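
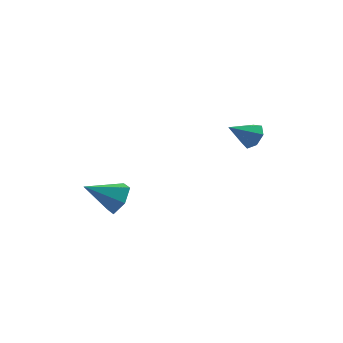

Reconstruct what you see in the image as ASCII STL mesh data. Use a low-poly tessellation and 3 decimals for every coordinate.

solid 
facet normal 0.811 0.273 -0.518
outer loop
vertex -2.48 -2.118 1.351
vertex -3.028 -2.023 0.543
vertex -2.902 -1.259 1.143
endloop
endfacet
facet normal 0.027 0.248 0.968
outer loop
vertex -2.48 -2.118 1.351
vertex -2.902 -1.259 1.143
vertex -4.552 -2.537 1.517
endloop
endfacet
facet normal 0.810 0.273 -0.518
outer loop
vertex -2.902 -1.259 1.143
vertex -3.028 -2.023 0.543
vertex -3.45 -1.164 0.336
endloop
endfacet
facet normal -0.493 0.760 0.424
outer loop
vertex -2.902 -1.259 1.143
vertex -3.45 -1.164 0.336
vertex -4.552 -2.537 1.517
endloop
endfacet
facet normal 0.811 0.274 -0.517
outer loop
vertex -3.45 -1.164 0.336
vertex -3.028 -2.023 0.543
vertex -3.575 -1.928 -0.264
endloop
endfacet
facet normal -0.854 0.400 -0.332
outer loop
vertex -3.45 -1.164 0.336
vertex -3.575 -1.928 -0.264
vertex -4.552 -2.537 1.517
endloop
endfacet
facet normal 0.811 0.273 -0.518
outer loop
vertex -3.575 -1.928 -0.264
vertex -3.028 -2.023 0.543
vertex -3.153 -2.788 -0.056
endloop
endfacet
facet normal -0.695 -0.472 -0.543
outer loop
vertex -3.575 -1.928 -0.264
vertex -3.153 -2.788 -0.056
vertex -4.552 -2.537 1.517
endloop
endfacet
facet normal 0.811 0.273 -0.518
outer loop
vertex -3.153 -2.788 -0.056
vertex -3.028 -2.023 0.543
vertex -2.606 -2.883 0.751
endloop
endfacet
facet normal -0.174 -0.985 0.002
outer loop
vertex -3.153 -2.788 -0.056
vertex -2.606 -2.883 0.751
vertex -4.552 -2.537 1.517
endloop
endfacet
facet normal 0.811 0.273 -0.518
outer loop
vertex -2.606 -2.883 0.751
vertex -3.028 -2.023 0.543
vertex -2.48 -2.118 1.351
endloop
endfacet
facet normal 0.187 -0.625 0.758
outer loop
vertex -2.606 -2.883 0.751
vertex -2.48 -2.118 1.351
vertex -4.552 -2.537 1.517
endloop
endfacet
facet normal 0.721 0.410 -0.559
outer loop
vertex 3.147 2.644 3.346
vertex 2.732 2.483 2.693
vertex 2.711 3.133 3.142
endloop
endfacet
facet normal -0.054 0.343 0.938
outer loop
vertex 3.147 2.644 3.346
vertex 2.711 3.133 3.142
vertex 1.628 1.857 3.547
endloop
endfacet
facet normal 0.722 0.409 -0.558
outer loop
vertex 2.711 3.133 3.142
vertex 2.732 2.483 2.693
vertex 2.292 3.133 2.6
endloop
endfacet
facet normal -0.598 0.654 0.462
outer loop
vertex 2.711 3.133 3.142
vertex 2.292 3.133 2.6
vertex 1.628 1.857 3.547
endloop
endfacet
facet normal 0.721 0.408 -0.559
outer loop
vertex 2.292 3.133 2.6
vertex 2.732 2.483 2.693
vertex 2.203 2.644 2.128
endloop
endfacet
facet normal -0.921 0.344 -0.183
outer loop
vertex 2.292 3.133 2.6
vertex 2.203 2.644 2.128
vertex 1.628 1.857 3.547
endloop
endfacet
facet normal 0.721 0.410 -0.559
outer loop
vertex 2.203 2.644 2.128
vertex 2.732 2.483 2.693
vertex 2.513 2.034 2.081
endloop
endfacet
facet normal -0.780 -0.357 -0.514
outer loop
vertex 2.203 2.644 2.128
vertex 2.513 2.034 2.081
vertex 1.628 1.857 3.547
endloop
endfacet
facet normal 0.721 0.410 -0.559
outer loop
vertex 2.513 2.034 2.081
vertex 2.732 2.483 2.693
vertex 2.988 1.762 2.495
endloop
endfacet
facet normal -0.281 -0.918 -0.280
outer loop
vertex 2.513 2.034 2.081
vertex 2.988 1.762 2.495
vertex 1.628 1.857 3.547
endloop
endfacet
facet normal 0.721 0.410 -0.559
outer loop
vertex 2.988 1.762 2.495
vertex 2.732 2.483 2.693
vertex 3.269 2.034 3.057
endloop
endfacet
facet normal 0.201 -0.917 0.343
outer loop
vertex 2.988 1.762 2.495
vertex 3.269 2.034 3.057
vertex 1.628 1.857 3.547
endloop
endfacet
facet normal 0.721 0.409 -0.559
outer loop
vertex 3.269 2.034 3.057
vertex 2.732 2.483 2.693
vertex 3.147 2.644 3.346
endloop
endfacet
facet normal 0.302 -0.358 0.883
outer loop
vertex 3.269 2.034 3.057
vertex 3.147 2.644 3.346
vertex 1.628 1.857 3.547
endloop
endfacet

endsolid


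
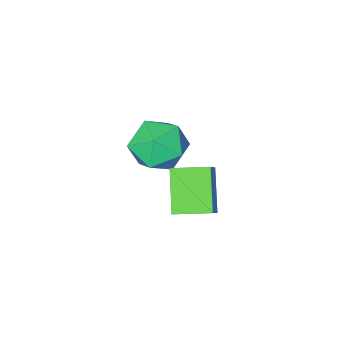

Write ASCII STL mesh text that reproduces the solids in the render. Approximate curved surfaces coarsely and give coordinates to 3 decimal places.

solid 
facet normal -0.529 0.773 -0.350
outer loop
vertex -1.455 -1.004 -1.771
vertex -2.375 -1.316 -1.068
vertex -1.539 -0.559 -0.66
endloop
endfacet
facet normal 0.169 0.919 -0.355
outer loop
vertex -1.455 -1.004 -1.771
vertex -1.539 -0.559 -0.66
vertex -0.477 -0.918 -1.084
endloop
endfacet
facet normal 0.494 0.427 -0.757
outer loop
vertex -1.455 -1.004 -1.771
vertex -0.477 -0.918 -1.084
vertex -0.656 -1.896 -1.753
endloop
endfacet
facet normal -0.004 -0.023 -1.000
outer loop
vertex -1.455 -1.004 -1.771
vertex -0.656 -1.896 -1.753
vertex -1.829 -2.142 -1.743
endloop
endfacet
facet normal -0.636 0.191 -0.748
outer loop
vertex -1.455 -1.004 -1.771
vertex -1.829 -2.142 -1.743
vertex -2.375 -1.316 -1.068
endloop
endfacet
facet normal 0.414 0.855 0.313
outer loop
vertex -0.477 -0.918 -1.084
vertex -1.539 -0.559 -0.66
vertex -0.791 -1.178 0.043
endloop
endfacet
facet normal -0.717 0.618 0.322
outer loop
vertex -1.539 -0.559 -0.66
vertex -2.375 -1.316 -1.068
vertex -1.964 -1.424 0.053
endloop
endfacet
facet normal -0.889 -0.324 -0.323
outer loop
vertex -2.375 -1.316 -1.068
vertex -1.829 -2.142 -1.743
vertex -2.143 -2.402 -0.616
endloop
endfacet
facet normal 0.134 -0.669 -0.731
outer loop
vertex -1.829 -2.142 -1.743
vertex -0.656 -1.896 -1.753
vertex -1.081 -2.761 -1.04
endloop
endfacet
facet normal 0.939 0.060 -0.339
outer loop
vertex -0.656 -1.896 -1.753
vertex -0.477 -0.918 -1.084
vertex -0.245 -2.004 -0.632
endloop
endfacet
facet normal 0.004 0.023 1.000
outer loop
vertex -1.165 -2.316 0.071
vertex -0.791 -1.178 0.043
vertex -1.964 -1.424 0.053
endloop
endfacet
facet normal -0.494 -0.427 0.757
outer loop
vertex -1.165 -2.316 0.071
vertex -1.964 -1.424 0.053
vertex -2.143 -2.402 -0.616
endloop
endfacet
facet normal -0.169 -0.919 0.355
outer loop
vertex -1.165 -2.316 0.071
vertex -2.143 -2.402 -0.616
vertex -1.081 -2.761 -1.04
endloop
endfacet
facet normal 0.529 -0.773 0.350
outer loop
vertex -1.165 -2.316 0.071
vertex -1.081 -2.761 -1.04
vertex -0.245 -2.004 -0.632
endloop
endfacet
facet normal 0.636 -0.191 0.748
outer loop
vertex -1.165 -2.316 0.071
vertex -0.245 -2.004 -0.632
vertex -0.791 -1.178 0.043
endloop
endfacet
facet normal -0.134 0.669 0.731
outer loop
vertex -1.964 -1.424 0.053
vertex -0.791 -1.178 0.043
vertex -1.539 -0.559 -0.66
endloop
endfacet
facet normal -0.939 -0.060 0.339
outer loop
vertex -2.143 -2.402 -0.616
vertex -1.964 -1.424 0.053
vertex -2.375 -1.316 -1.068
endloop
endfacet
facet normal -0.414 -0.855 -0.313
outer loop
vertex -1.081 -2.761 -1.04
vertex -2.143 -2.402 -0.616
vertex -1.829 -2.142 -1.743
endloop
endfacet
facet normal 0.717 -0.618 -0.322
outer loop
vertex -0.245 -2.004 -0.632
vertex -1.081 -2.761 -1.04
vertex -0.656 -1.896 -1.753
endloop
endfacet
facet normal 0.889 0.324 0.323
outer loop
vertex -0.791 -1.178 0.043
vertex -0.245 -2.004 -0.632
vertex -0.477 -0.918 -1.084
endloop
endfacet
facet normal -0.518 -0.492 -0.700
outer loop
vertex -0.62 0.436 -0.118
vertex -1.668 1.264 0.076
vertex 0.015 1.529 -1.357
endloop
endfacet
facet normal 0.777 -0.613 -0.143
outer loop
vertex 0.548 2.036 -0.636
vertex -0.62 0.436 -0.118
vertex 0.015 1.529 -1.357
endloop
endfacet
facet normal -0.518 -0.492 -0.699
outer loop
vertex 0.015 1.529 -1.357
vertex -1.668 1.264 0.076
vertex -1.034 2.357 -1.163
endloop
endfacet
facet normal 0.358 0.618 -0.700
outer loop
vertex -1.034 2.357 -1.163
vertex 0.548 2.036 -0.636
vertex 0.015 1.529 -1.357
endloop
endfacet
facet normal -0.359 -0.618 0.700
outer loop
vertex -0.62 0.436 -0.118
vertex -1.135 1.771 0.797
vertex -1.668 1.264 0.076
endloop
endfacet
facet normal 0.777 -0.613 -0.144
outer loop
vertex -0.086 0.943 0.603
vertex -0.62 0.436 -0.118
vertex 0.548 2.036 -0.636
endloop
endfacet
facet normal -0.358 -0.618 0.700
outer loop
vertex -0.086 0.943 0.603
vertex -1.135 1.771 0.797
vertex -0.62 0.436 -0.118
endloop
endfacet
facet normal -0.777 0.613 0.143
outer loop
vertex -1.668 1.264 0.076
vertex -1.135 1.771 0.797
vertex -1.034 2.357 -1.163
endloop
endfacet
facet normal 0.359 0.618 -0.700
outer loop
vertex -0.5 2.864 -0.442
vertex 0.548 2.036 -0.636
vertex -1.034 2.357 -1.163
endloop
endfacet
facet normal -0.776 0.614 0.143
outer loop
vertex -1.034 2.357 -1.163
vertex -1.135 1.771 0.797
vertex -0.5 2.864 -0.442
endloop
endfacet
facet normal 0.518 0.492 0.699
outer loop
vertex -0.5 2.864 -0.442
vertex -0.086 0.943 0.603
vertex 0.548 2.036 -0.636
endloop
endfacet
facet normal 0.518 0.492 0.700
outer loop
vertex -1.135 1.771 0.797
vertex -0.086 0.943 0.603
vertex -0.5 2.864 -0.442
endloop
endfacet

endsolid


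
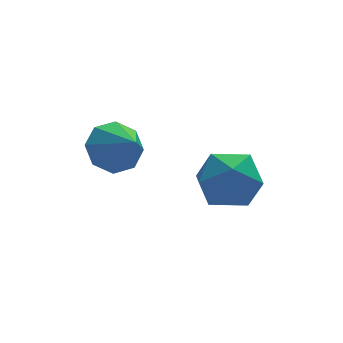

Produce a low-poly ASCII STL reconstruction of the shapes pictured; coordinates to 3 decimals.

solid 
facet normal -0.231 0.777 -0.585
outer loop
vertex -3.242 1.482 -0.837
vertex -3.697 1.858 -0.158
vertex -2.847 1.892 -0.449
endloop
endfacet
facet normal 0.791 -0.581 -0.192
outer loop
vertex -3.242 1.482 -0.837
vertex -2.847 1.892 -0.449
vertex -3.383 0.802 0.638
endloop
endfacet
facet normal -0.232 0.777 -0.586
outer loop
vertex -2.847 1.892 -0.449
vertex -3.697 1.858 -0.158
vertex -2.95 2.282 0.109
endloop
endfacet
facet normal 0.941 -0.171 0.293
outer loop
vertex -2.847 1.892 -0.449
vertex -2.95 2.282 0.109
vertex -3.383 0.802 0.638
endloop
endfacet
facet normal -0.231 0.777 -0.586
outer loop
vertex -2.95 2.282 0.109
vertex -3.697 1.858 -0.158
vertex -3.491 2.424 0.511
endloop
endfacet
facet normal 0.610 0.102 0.785
outer loop
vertex -2.95 2.282 0.109
vertex -3.491 2.424 0.511
vertex -3.383 0.802 0.638
endloop
endfacet
facet normal -0.232 0.777 -0.586
outer loop
vertex -3.491 2.424 0.511
vertex -3.697 1.858 -0.158
vertex -4.153 2.234 0.521
endloop
endfacet
facet normal -0.007 0.078 0.997
outer loop
vertex -3.491 2.424 0.511
vertex -4.153 2.234 0.521
vertex -3.383 0.802 0.638
endloop
endfacet
facet normal -0.230 0.778 -0.585
outer loop
vertex -4.153 2.234 0.521
vertex -3.697 1.858 -0.158
vertex -4.548 1.825 0.133
endloop
endfacet
facet normal -0.550 -0.230 0.803
outer loop
vertex -4.153 2.234 0.521
vertex -4.548 1.825 0.133
vertex -3.383 0.802 0.638
endloop
endfacet
facet normal -0.230 0.777 -0.586
outer loop
vertex -4.548 1.825 0.133
vertex -3.697 1.858 -0.158
vertex -4.445 1.435 -0.425
endloop
endfacet
facet normal -0.700 -0.640 0.318
outer loop
vertex -4.548 1.825 0.133
vertex -4.445 1.435 -0.425
vertex -3.383 0.802 0.638
endloop
endfacet
facet normal -0.231 0.777 -0.585
outer loop
vertex -4.445 1.435 -0.425
vertex -3.697 1.858 -0.158
vertex -3.904 1.293 -0.827
endloop
endfacet
facet normal -0.369 -0.913 -0.175
outer loop
vertex -4.445 1.435 -0.425
vertex -3.904 1.293 -0.827
vertex -3.383 0.802 0.638
endloop
endfacet
facet normal -0.231 0.777 -0.585
outer loop
vertex -3.904 1.293 -0.827
vertex -3.697 1.858 -0.158
vertex -3.242 1.482 -0.837
endloop
endfacet
facet normal 0.248 -0.889 -0.386
outer loop
vertex -3.904 1.293 -0.827
vertex -3.242 1.482 -0.837
vertex -3.383 0.802 0.638
endloop
endfacet
facet normal -0.559 -0.738 0.378
outer loop
vertex -1.897 -0.075 -0.714
vertex -1.216 -0.806 -1.133
vertex -1.05 -0.42 -0.135
endloop
endfacet
facet normal -0.599 -0.154 0.786
outer loop
vertex -1.897 -0.075 -0.714
vertex -1.05 -0.42 -0.135
vertex -1.316 0.629 -0.133
endloop
endfacet
facet normal -0.843 0.382 0.380
outer loop
vertex -1.897 -0.075 -0.714
vertex -1.316 0.629 -0.133
vertex -1.646 0.893 -1.13
endloop
endfacet
facet normal -0.952 0.127 -0.278
outer loop
vertex -1.897 -0.075 -0.714
vertex -1.646 0.893 -1.13
vertex -1.584 0.006 -1.748
endloop
endfacet
facet normal -0.777 -0.564 -0.279
outer loop
vertex -1.897 -0.075 -0.714
vertex -1.584 0.006 -1.748
vertex -1.216 -0.806 -1.133
endloop
endfacet
facet normal 0.060 0.013 0.998
outer loop
vertex -1.316 0.629 -0.133
vertex -1.05 -0.42 -0.135
vertex -0.276 0.334 -0.192
endloop
endfacet
facet normal 0.126 -0.932 0.340
outer loop
vertex -1.05 -0.42 -0.135
vertex -1.216 -0.806 -1.133
vertex -0.214 -0.553 -0.81
endloop
endfacet
facet normal -0.226 -0.651 -0.725
outer loop
vertex -1.216 -0.806 -1.133
vertex -1.584 0.006 -1.748
vertex -0.544 -0.289 -1.807
endloop
endfacet
facet normal -0.509 0.468 -0.723
outer loop
vertex -1.584 0.006 -1.748
vertex -1.646 0.893 -1.13
vertex -0.81 0.76 -1.805
endloop
endfacet
facet normal -0.332 0.879 0.343
outer loop
vertex -1.646 0.893 -1.13
vertex -1.316 0.629 -0.133
vertex -0.644 1.146 -0.807
endloop
endfacet
facet normal 0.952 -0.127 0.278
outer loop
vertex 0.037 0.415 -1.226
vertex -0.276 0.334 -0.192
vertex -0.214 -0.553 -0.81
endloop
endfacet
facet normal 0.843 -0.382 -0.380
outer loop
vertex 0.037 0.415 -1.226
vertex -0.214 -0.553 -0.81
vertex -0.544 -0.289 -1.807
endloop
endfacet
facet normal 0.599 0.154 -0.786
outer loop
vertex 0.037 0.415 -1.226
vertex -0.544 -0.289 -1.807
vertex -0.81 0.76 -1.805
endloop
endfacet
facet normal 0.559 0.738 -0.378
outer loop
vertex 0.037 0.415 -1.226
vertex -0.81 0.76 -1.805
vertex -0.644 1.146 -0.807
endloop
endfacet
facet normal 0.777 0.564 0.279
outer loop
vertex 0.037 0.415 -1.226
vertex -0.644 1.146 -0.807
vertex -0.276 0.334 -0.192
endloop
endfacet
facet normal 0.509 -0.468 0.723
outer loop
vertex -0.214 -0.553 -0.81
vertex -0.276 0.334 -0.192
vertex -1.05 -0.42 -0.135
endloop
endfacet
facet normal 0.332 -0.879 -0.343
outer loop
vertex -0.544 -0.289 -1.807
vertex -0.214 -0.553 -0.81
vertex -1.216 -0.806 -1.133
endloop
endfacet
facet normal -0.060 -0.013 -0.998
outer loop
vertex -0.81 0.76 -1.805
vertex -0.544 -0.289 -1.807
vertex -1.584 0.006 -1.748
endloop
endfacet
facet normal -0.126 0.932 -0.340
outer loop
vertex -0.644 1.146 -0.807
vertex -0.81 0.76 -1.805
vertex -1.646 0.893 -1.13
endloop
endfacet
facet normal 0.226 0.651 0.725
outer loop
vertex -0.276 0.334 -0.192
vertex -0.644 1.146 -0.807
vertex -1.316 0.629 -0.133
endloop
endfacet

endsolid


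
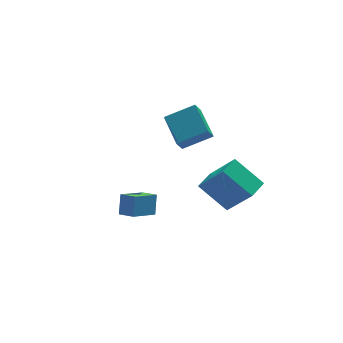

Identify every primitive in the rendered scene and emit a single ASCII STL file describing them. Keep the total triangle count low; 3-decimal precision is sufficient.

solid 
facet normal -0.564 0.765 -0.311
outer loop
vertex -4.311 -2.844 2.685
vertex -3.152 -2.248 2.05
vertex -4.533 -3.374 1.783
endloop
endfacet
facet normal -0.799 -0.411 0.438
outer loop
vertex -4.048 -4.032 2.05
vertex -4.311 -2.844 2.685
vertex -4.533 -3.374 1.783
endloop
endfacet
facet normal -0.564 0.765 -0.311
outer loop
vertex -4.533 -3.374 1.783
vertex -3.152 -2.248 2.05
vertex -3.374 -2.778 1.147
endloop
endfacet
facet normal -0.208 -0.496 -0.843
outer loop
vertex -3.374 -2.778 1.147
vertex -4.048 -4.032 2.05
vertex -4.533 -3.374 1.783
endloop
endfacet
facet normal 0.208 0.495 0.844
outer loop
vertex -4.311 -2.844 2.685
vertex -2.667 -2.906 2.317
vertex -3.152 -2.248 2.05
endloop
endfacet
facet normal -0.800 -0.411 0.438
outer loop
vertex -3.826 -3.502 2.953
vertex -4.311 -2.844 2.685
vertex -4.048 -4.032 2.05
endloop
endfacet
facet normal 0.207 0.496 0.843
outer loop
vertex -3.826 -3.502 2.953
vertex -2.667 -2.906 2.317
vertex -4.311 -2.844 2.685
endloop
endfacet
facet normal 0.799 0.411 -0.438
outer loop
vertex -3.152 -2.248 2.05
vertex -2.667 -2.906 2.317
vertex -3.374 -2.778 1.147
endloop
endfacet
facet normal -0.207 -0.496 -0.843
outer loop
vertex -2.889 -3.436 1.415
vertex -4.048 -4.032 2.05
vertex -3.374 -2.778 1.147
endloop
endfacet
facet normal 0.800 0.411 -0.438
outer loop
vertex -3.374 -2.778 1.147
vertex -2.667 -2.906 2.317
vertex -2.889 -3.436 1.415
endloop
endfacet
facet normal 0.564 -0.765 0.311
outer loop
vertex -2.889 -3.436 1.415
vertex -3.826 -3.502 2.953
vertex -4.048 -4.032 2.05
endloop
endfacet
facet normal 0.564 -0.765 0.311
outer loop
vertex -2.667 -2.906 2.317
vertex -3.826 -3.502 2.953
vertex -2.889 -3.436 1.415
endloop
endfacet
facet normal -0.573 0.541 0.615
outer loop
vertex -0.032 -4.326 4.499
vertex 0.752 -3.572 4.566
vertex -0.86 -3.317 2.841
endloop
endfacet
facet normal -0.720 -0.691 -0.061
outer loop
vertex 0.188 -4.308 1.714
vertex -0.032 -4.326 4.499
vertex -0.86 -3.317 2.841
endloop
endfacet
facet normal -0.573 0.541 0.615
outer loop
vertex -0.86 -3.317 2.841
vertex 0.752 -3.572 4.566
vertex -0.076 -2.563 2.908
endloop
endfacet
facet normal -0.393 0.478 -0.786
outer loop
vertex -0.076 -2.563 2.908
vertex 0.188 -4.308 1.714
vertex -0.86 -3.317 2.841
endloop
endfacet
facet normal 0.393 -0.478 0.786
outer loop
vertex -0.032 -4.326 4.499
vertex 1.8 -4.563 3.439
vertex 0.752 -3.572 4.566
endloop
endfacet
facet normal -0.720 -0.691 -0.061
outer loop
vertex 1.016 -5.317 3.372
vertex -0.032 -4.326 4.499
vertex 0.188 -4.308 1.714
endloop
endfacet
facet normal 0.393 -0.478 0.786
outer loop
vertex 1.016 -5.317 3.372
vertex 1.8 -4.563 3.439
vertex -0.032 -4.326 4.499
endloop
endfacet
facet normal 0.720 0.691 0.061
outer loop
vertex 0.752 -3.572 4.566
vertex 1.8 -4.563 3.439
vertex -0.076 -2.563 2.908
endloop
endfacet
facet normal -0.393 0.478 -0.786
outer loop
vertex 0.972 -3.554 1.781
vertex 0.188 -4.308 1.714
vertex -0.076 -2.563 2.908
endloop
endfacet
facet normal 0.720 0.691 0.061
outer loop
vertex -0.076 -2.563 2.908
vertex 1.8 -4.563 3.439
vertex 0.972 -3.554 1.781
endloop
endfacet
facet normal 0.573 -0.541 -0.615
outer loop
vertex 0.972 -3.554 1.781
vertex 1.016 -5.317 3.372
vertex 0.188 -4.308 1.714
endloop
endfacet
facet normal 0.573 -0.541 -0.615
outer loop
vertex 1.8 -4.563 3.439
vertex 1.016 -5.317 3.372
vertex 0.972 -3.554 1.781
endloop
endfacet
facet normal -0.894 0.105 -0.435
outer loop
vertex -0.82 0.317 2.944
vertex -0.953 1.99 3.622
vertex -0.454 0.622 2.265
endloop
endfacet
facet normal 0.074 -0.924 -0.375
outer loop
vertex 1.013 0.45 2.978
vertex -0.82 0.317 2.944
vertex -0.454 0.622 2.265
endloop
endfacet
facet normal -0.895 0.105 -0.435
outer loop
vertex -0.454 0.622 2.265
vertex -0.953 1.99 3.622
vertex -0.587 2.295 2.942
endloop
endfacet
facet normal 0.441 0.367 -0.819
outer loop
vertex -0.587 2.295 2.942
vertex 1.013 0.45 2.978
vertex -0.454 0.622 2.265
endloop
endfacet
facet normal -0.441 -0.367 0.819
outer loop
vertex -0.82 0.317 2.944
vertex 0.514 1.818 4.335
vertex -0.953 1.99 3.622
endloop
endfacet
facet normal 0.074 -0.924 -0.375
outer loop
vertex 0.647 0.145 3.658
vertex -0.82 0.317 2.944
vertex 1.013 0.45 2.978
endloop
endfacet
facet normal -0.442 -0.367 0.819
outer loop
vertex 0.647 0.145 3.658
vertex 0.514 1.818 4.335
vertex -0.82 0.317 2.944
endloop
endfacet
facet normal -0.074 0.924 0.375
outer loop
vertex -0.953 1.99 3.622
vertex 0.514 1.818 4.335
vertex -0.587 2.295 2.942
endloop
endfacet
facet normal 0.442 0.367 -0.819
outer loop
vertex 0.88 2.123 3.656
vertex 1.013 0.45 2.978
vertex -0.587 2.295 2.942
endloop
endfacet
facet normal -0.074 0.924 0.375
outer loop
vertex -0.587 2.295 2.942
vertex 0.514 1.818 4.335
vertex 0.88 2.123 3.656
endloop
endfacet
facet normal 0.895 -0.105 0.434
outer loop
vertex 0.88 2.123 3.656
vertex 0.647 0.145 3.658
vertex 1.013 0.45 2.978
endloop
endfacet
facet normal 0.894 -0.105 0.435
outer loop
vertex 0.514 1.818 4.335
vertex 0.647 0.145 3.658
vertex 0.88 2.123 3.656
endloop
endfacet

endsolid


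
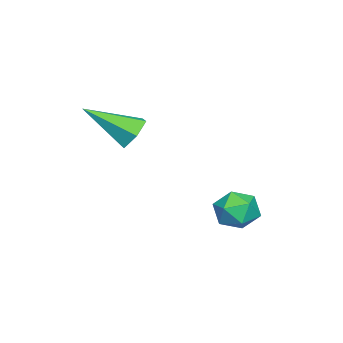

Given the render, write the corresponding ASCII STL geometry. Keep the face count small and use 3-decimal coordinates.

solid 
facet normal -0.176 0.892 0.416
outer loop
vertex -2.994 3.65 -3.103
vertex -3.411 3.26 -2.443
vertex -2.552 3.406 -2.392
endloop
endfacet
facet normal 0.432 0.901 0.040
outer loop
vertex -2.994 3.65 -3.103
vertex -2.552 3.406 -2.392
vertex -2.209 3.277 -3.184
endloop
endfacet
facet normal 0.278 0.723 -0.633
outer loop
vertex -2.994 3.65 -3.103
vertex -2.209 3.277 -3.184
vertex -2.857 3.053 -3.725
endloop
endfacet
facet normal -0.426 0.604 -0.674
outer loop
vertex -2.994 3.65 -3.103
vertex -2.857 3.053 -3.725
vertex -3.599 3.042 -3.266
endloop
endfacet
facet normal -0.705 0.709 -0.027
outer loop
vertex -2.994 3.65 -3.103
vertex -3.599 3.042 -3.266
vertex -3.411 3.26 -2.443
endloop
endfacet
facet normal 0.863 0.399 0.309
outer loop
vertex -2.209 3.277 -3.184
vertex -2.552 3.406 -2.392
vertex -2.141 2.658 -2.574
endloop
endfacet
facet normal -0.120 0.386 0.915
outer loop
vertex -2.552 3.406 -2.392
vertex -3.411 3.26 -2.443
vertex -2.883 2.647 -2.115
endloop
endfacet
facet normal -0.976 0.089 0.199
outer loop
vertex -3.411 3.26 -2.443
vertex -3.599 3.042 -3.266
vertex -3.531 2.423 -2.656
endloop
endfacet
facet normal -0.523 -0.081 -0.848
outer loop
vertex -3.599 3.042 -3.266
vertex -2.857 3.053 -3.725
vertex -3.188 2.294 -3.448
endloop
endfacet
facet normal 0.614 0.111 -0.781
outer loop
vertex -2.857 3.053 -3.725
vertex -2.209 3.277 -3.184
vertex -2.329 2.44 -3.397
endloop
endfacet
facet normal 0.426 -0.604 0.674
outer loop
vertex -2.746 2.05 -2.737
vertex -2.141 2.658 -2.574
vertex -2.883 2.647 -2.115
endloop
endfacet
facet normal -0.278 -0.723 0.633
outer loop
vertex -2.746 2.05 -2.737
vertex -2.883 2.647 -2.115
vertex -3.531 2.423 -2.656
endloop
endfacet
facet normal -0.432 -0.901 -0.040
outer loop
vertex -2.746 2.05 -2.737
vertex -3.531 2.423 -2.656
vertex -3.188 2.294 -3.448
endloop
endfacet
facet normal 0.176 -0.892 -0.416
outer loop
vertex -2.746 2.05 -2.737
vertex -3.188 2.294 -3.448
vertex -2.329 2.44 -3.397
endloop
endfacet
facet normal 0.705 -0.709 0.027
outer loop
vertex -2.746 2.05 -2.737
vertex -2.329 2.44 -3.397
vertex -2.141 2.658 -2.574
endloop
endfacet
facet normal 0.523 0.081 0.848
outer loop
vertex -2.883 2.647 -2.115
vertex -2.141 2.658 -2.574
vertex -2.552 3.406 -2.392
endloop
endfacet
facet normal -0.614 -0.111 0.781
outer loop
vertex -3.531 2.423 -2.656
vertex -2.883 2.647 -2.115
vertex -3.411 3.26 -2.443
endloop
endfacet
facet normal -0.863 -0.399 -0.309
outer loop
vertex -3.188 2.294 -3.448
vertex -3.531 2.423 -2.656
vertex -3.599 3.042 -3.266
endloop
endfacet
facet normal 0.120 -0.386 -0.915
outer loop
vertex -2.329 2.44 -3.397
vertex -3.188 2.294 -3.448
vertex -2.857 3.053 -3.725
endloop
endfacet
facet normal 0.976 -0.089 -0.199
outer loop
vertex -2.141 2.658 -2.574
vertex -2.329 2.44 -3.397
vertex -2.209 3.277 -3.184
endloop
endfacet
facet normal -0.322 0.761 -0.563
outer loop
vertex -0.869 0.172 0.797
vertex -1.497 -0.22 0.626
vertex -1.486 0.235 1.235
endloop
endfacet
facet normal 0.563 0.368 0.740
outer loop
vertex -0.869 0.172 0.797
vertex -1.486 0.235 1.235
vertex -0.863 -1.72 1.734
endloop
endfacet
facet normal -0.322 0.761 -0.563
outer loop
vertex -1.486 0.235 1.235
vertex -1.497 -0.22 0.626
vertex -2.115 -0.157 1.065
endloop
endfacet
facet normal -0.334 0.132 0.933
outer loop
vertex -1.486 0.235 1.235
vertex -2.115 -0.157 1.065
vertex -0.863 -1.72 1.734
endloop
endfacet
facet normal -0.322 0.762 -0.562
outer loop
vertex -2.115 -0.157 1.065
vertex -1.497 -0.22 0.626
vertex -2.126 -0.611 0.456
endloop
endfacet
facet normal -0.796 -0.479 0.371
outer loop
vertex -2.115 -0.157 1.065
vertex -2.126 -0.611 0.456
vertex -0.863 -1.72 1.734
endloop
endfacet
facet normal -0.322 0.762 -0.562
outer loop
vertex -2.126 -0.611 0.456
vertex -1.497 -0.22 0.626
vertex -1.509 -0.674 0.017
endloop
endfacet
facet normal -0.359 -0.851 -0.383
outer loop
vertex -2.126 -0.611 0.456
vertex -1.509 -0.674 0.017
vertex -0.863 -1.72 1.734
endloop
endfacet
facet normal -0.323 0.762 -0.562
outer loop
vertex -1.509 -0.674 0.017
vertex -1.497 -0.22 0.626
vertex -0.88 -0.282 0.187
endloop
endfacet
facet normal 0.539 -0.614 -0.577
outer loop
vertex -1.509 -0.674 0.017
vertex -0.88 -0.282 0.187
vertex -0.863 -1.72 1.734
endloop
endfacet
facet normal -0.323 0.762 -0.561
outer loop
vertex -0.88 -0.282 0.187
vertex -1.497 -0.22 0.626
vertex -0.869 0.172 0.797
endloop
endfacet
facet normal 1.000 -0.004 -0.015
outer loop
vertex -0.88 -0.282 0.187
vertex -0.869 0.172 0.797
vertex -0.863 -1.72 1.734
endloop
endfacet

endsolid


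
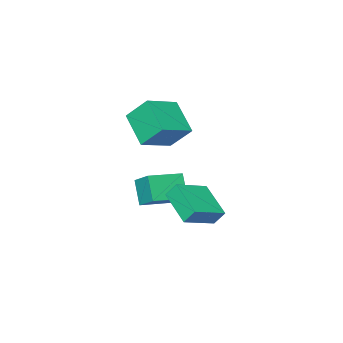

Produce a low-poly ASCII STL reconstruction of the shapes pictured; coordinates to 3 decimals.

solid 
facet normal -0.982 0.156 -0.110
outer loop
vertex 1.686 -0.728 -0.518
vertex 1.941 0.011 -1.752
vertex 1.581 -1.899 -1.241
endloop
endfacet
facet normal -0.175 -0.506 0.845
outer loop
vertex 3.299 -2.171 -1.048
vertex 1.686 -0.728 -0.518
vertex 1.581 -1.899 -1.241
endloop
endfacet
facet normal -0.982 0.156 -0.110
outer loop
vertex 1.581 -1.899 -1.241
vertex 1.941 0.011 -1.752
vertex 1.836 -1.16 -2.474
endloop
endfacet
facet normal -0.075 -0.848 -0.524
outer loop
vertex 1.836 -1.16 -2.474
vertex 3.299 -2.171 -1.048
vertex 1.581 -1.899 -1.241
endloop
endfacet
facet normal 0.076 0.849 0.524
outer loop
vertex 1.686 -0.728 -0.518
vertex 3.659 -0.261 -1.559
vertex 1.941 0.011 -1.752
endloop
endfacet
facet normal -0.174 -0.505 0.845
outer loop
vertex 3.404 -1.0 -0.326
vertex 1.686 -0.728 -0.518
vertex 3.299 -2.171 -1.048
endloop
endfacet
facet normal 0.076 0.848 0.524
outer loop
vertex 3.404 -1.0 -0.326
vertex 3.659 -0.261 -1.559
vertex 1.686 -0.728 -0.518
endloop
endfacet
facet normal 0.175 0.505 -0.845
outer loop
vertex 1.941 0.011 -1.752
vertex 3.659 -0.261 -1.559
vertex 1.836 -1.16 -2.474
endloop
endfacet
facet normal -0.076 -0.848 -0.524
outer loop
vertex 3.554 -1.432 -2.282
vertex 3.299 -2.171 -1.048
vertex 1.836 -1.16 -2.474
endloop
endfacet
facet normal 0.175 0.506 -0.845
outer loop
vertex 1.836 -1.16 -2.474
vertex 3.659 -0.261 -1.559
vertex 3.554 -1.432 -2.282
endloop
endfacet
facet normal 0.982 -0.156 0.110
outer loop
vertex 3.554 -1.432 -2.282
vertex 3.404 -1.0 -0.326
vertex 3.299 -2.171 -1.048
endloop
endfacet
facet normal 0.982 -0.156 0.110
outer loop
vertex 3.659 -0.261 -1.559
vertex 3.404 -1.0 -0.326
vertex 3.554 -1.432 -2.282
endloop
endfacet
facet normal -0.946 -0.036 -0.323
outer loop
vertex 3.102 2.154 -0.513
vertex 2.847 2.585 0.186
vertex 3.357 3.812 -1.445
endloop
endfacet
facet normal 0.297 -0.502 -0.812
outer loop
vertex 4.993 3.875 -0.886
vertex 3.102 2.154 -0.513
vertex 3.357 3.812 -1.445
endloop
endfacet
facet normal -0.946 -0.036 -0.323
outer loop
vertex 3.357 3.812 -1.445
vertex 2.847 2.585 0.186
vertex 3.102 4.244 -0.746
endloop
endfacet
facet normal 0.133 0.864 -0.486
outer loop
vertex 3.102 4.244 -0.746
vertex 4.993 3.875 -0.886
vertex 3.357 3.812 -1.445
endloop
endfacet
facet normal -0.132 -0.865 0.485
outer loop
vertex 3.102 2.154 -0.513
vertex 4.483 2.648 0.745
vertex 2.847 2.585 0.186
endloop
endfacet
facet normal 0.297 -0.502 -0.812
outer loop
vertex 4.738 2.216 0.046
vertex 3.102 2.154 -0.513
vertex 4.993 3.875 -0.886
endloop
endfacet
facet normal -0.133 -0.864 0.485
outer loop
vertex 4.738 2.216 0.046
vertex 4.483 2.648 0.745
vertex 3.102 2.154 -0.513
endloop
endfacet
facet normal -0.297 0.502 0.812
outer loop
vertex 2.847 2.585 0.186
vertex 4.483 2.648 0.745
vertex 3.102 4.244 -0.746
endloop
endfacet
facet normal 0.133 0.865 -0.485
outer loop
vertex 4.738 4.306 -0.187
vertex 4.993 3.875 -0.886
vertex 3.102 4.244 -0.746
endloop
endfacet
facet normal -0.297 0.502 0.812
outer loop
vertex 3.102 4.244 -0.746
vertex 4.483 2.648 0.745
vertex 4.738 4.306 -0.187
endloop
endfacet
facet normal 0.946 0.036 0.323
outer loop
vertex 4.738 4.306 -0.187
vertex 4.738 2.216 0.046
vertex 4.993 3.875 -0.886
endloop
endfacet
facet normal 0.946 0.036 0.323
outer loop
vertex 4.483 2.648 0.745
vertex 4.738 2.216 0.046
vertex 4.738 4.306 -0.187
endloop
endfacet
facet normal -0.952 -0.091 -0.292
outer loop
vertex 1.559 -2.997 2.236
vertex 1.11 -1.975 3.382
vertex 1.797 -1.492 0.987
endloop
endfacet
facet normal 0.281 -0.639 -0.716
outer loop
vertex 3.53 -1.325 1.518
vertex 1.559 -2.997 2.236
vertex 1.797 -1.492 0.987
endloop
endfacet
facet normal -0.952 -0.091 -0.292
outer loop
vertex 1.797 -1.492 0.987
vertex 1.11 -1.975 3.382
vertex 1.348 -0.47 2.133
endloop
endfacet
facet normal 0.121 0.764 -0.634
outer loop
vertex 1.348 -0.47 2.133
vertex 3.53 -1.325 1.518
vertex 1.797 -1.492 0.987
endloop
endfacet
facet normal -0.121 -0.764 0.634
outer loop
vertex 1.559 -2.997 2.236
vertex 2.843 -1.808 3.913
vertex 1.11 -1.975 3.382
endloop
endfacet
facet normal 0.281 -0.639 -0.716
outer loop
vertex 3.292 -2.83 2.767
vertex 1.559 -2.997 2.236
vertex 3.53 -1.325 1.518
endloop
endfacet
facet normal -0.121 -0.764 0.634
outer loop
vertex 3.292 -2.83 2.767
vertex 2.843 -1.808 3.913
vertex 1.559 -2.997 2.236
endloop
endfacet
facet normal -0.281 0.639 0.716
outer loop
vertex 1.11 -1.975 3.382
vertex 2.843 -1.808 3.913
vertex 1.348 -0.47 2.133
endloop
endfacet
facet normal 0.121 0.764 -0.634
outer loop
vertex 3.081 -0.303 2.664
vertex 3.53 -1.325 1.518
vertex 1.348 -0.47 2.133
endloop
endfacet
facet normal -0.281 0.639 0.716
outer loop
vertex 1.348 -0.47 2.133
vertex 2.843 -1.808 3.913
vertex 3.081 -0.303 2.664
endloop
endfacet
facet normal 0.952 0.091 0.292
outer loop
vertex 3.081 -0.303 2.664
vertex 3.292 -2.83 2.767
vertex 3.53 -1.325 1.518
endloop
endfacet
facet normal 0.952 0.091 0.292
outer loop
vertex 2.843 -1.808 3.913
vertex 3.292 -2.83 2.767
vertex 3.081 -0.303 2.664
endloop
endfacet

endsolid


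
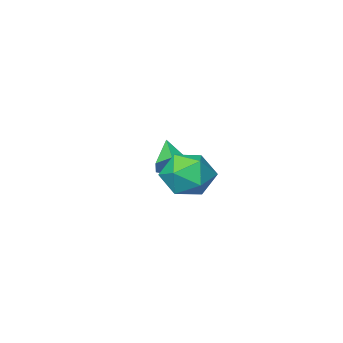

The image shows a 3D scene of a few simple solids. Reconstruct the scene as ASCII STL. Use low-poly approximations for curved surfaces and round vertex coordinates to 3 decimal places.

solid 
facet normal 0.318 0.782 -0.536
outer loop
vertex 1.484 -0.116 0.759
vertex 0.834 -0.018 0.517
vertex 1.041 0.301 1.105
endloop
endfacet
facet normal 0.541 -0.117 0.833
outer loop
vertex 1.484 -0.116 0.759
vertex 1.041 0.301 1.105
vertex 0.346 -1.222 1.343
endloop
endfacet
facet normal 0.317 0.782 -0.536
outer loop
vertex 1.041 0.301 1.105
vertex 0.834 -0.018 0.517
vertex 0.392 0.399 0.864
endloop
endfacet
facet normal -0.297 0.278 0.913
outer loop
vertex 1.041 0.301 1.105
vertex 0.392 0.399 0.864
vertex 0.346 -1.222 1.343
endloop
endfacet
facet normal 0.318 0.783 -0.535
outer loop
vertex 0.392 0.399 0.864
vertex 0.834 -0.018 0.517
vertex 0.185 0.081 0.276
endloop
endfacet
facet normal -0.955 0.109 0.277
outer loop
vertex 0.392 0.399 0.864
vertex 0.185 0.081 0.276
vertex 0.346 -1.222 1.343
endloop
endfacet
facet normal 0.318 0.783 -0.535
outer loop
vertex 0.185 0.081 0.276
vertex 0.834 -0.018 0.517
vertex 0.627 -0.336 -0.071
endloop
endfacet
facet normal -0.774 -0.455 -0.439
outer loop
vertex 0.185 0.081 0.276
vertex 0.627 -0.336 -0.071
vertex 0.346 -1.222 1.343
endloop
endfacet
facet normal 0.318 0.782 -0.535
outer loop
vertex 0.627 -0.336 -0.071
vertex 0.834 -0.018 0.517
vertex 1.277 -0.435 0.171
endloop
endfacet
facet normal 0.064 -0.851 -0.521
outer loop
vertex 0.627 -0.336 -0.071
vertex 1.277 -0.435 0.171
vertex 0.346 -1.222 1.343
endloop
endfacet
facet normal 0.318 0.782 -0.536
outer loop
vertex 1.277 -0.435 0.171
vertex 0.834 -0.018 0.517
vertex 1.484 -0.116 0.759
endloop
endfacet
facet normal 0.722 -0.682 0.116
outer loop
vertex 1.277 -0.435 0.171
vertex 1.484 -0.116 0.759
vertex 0.346 -1.222 1.343
endloop
endfacet
facet normal -0.830 0.224 -0.511
outer loop
vertex 2.17 4.014 0.879
vertex 1.658 3.237 1.369
vertex 1.665 4.204 1.782
endloop
endfacet
facet normal -0.429 0.806 -0.409
outer loop
vertex 2.17 4.014 0.879
vertex 1.665 4.204 1.782
vertex 2.615 4.623 1.612
endloop
endfacet
facet normal 0.214 0.684 -0.698
outer loop
vertex 2.17 4.014 0.879
vertex 2.615 4.623 1.612
vertex 3.194 3.914 1.095
endloop
endfacet
facet normal 0.209 0.027 -0.978
outer loop
vertex 2.17 4.014 0.879
vertex 3.194 3.914 1.095
vertex 2.603 3.058 0.945
endloop
endfacet
facet normal -0.436 -0.257 -0.863
outer loop
vertex 2.17 4.014 0.879
vertex 2.603 3.058 0.945
vertex 1.658 3.237 1.369
endloop
endfacet
facet normal -0.341 0.893 0.294
outer loop
vertex 2.615 4.623 1.612
vertex 1.665 4.204 1.782
vertex 2.377 4.222 2.555
endloop
endfacet
facet normal -0.991 -0.048 0.128
outer loop
vertex 1.665 4.204 1.782
vertex 1.658 3.237 1.369
vertex 1.786 3.366 2.405
endloop
endfacet
facet normal -0.354 -0.825 -0.440
outer loop
vertex 1.658 3.237 1.369
vertex 2.603 3.058 0.945
vertex 2.365 2.657 1.888
endloop
endfacet
facet normal 0.689 -0.366 -0.626
outer loop
vertex 2.603 3.058 0.945
vertex 3.194 3.914 1.095
vertex 3.315 3.076 1.718
endloop
endfacet
facet normal 0.697 0.696 -0.173
outer loop
vertex 3.194 3.914 1.095
vertex 2.615 4.623 1.612
vertex 3.322 4.043 2.131
endloop
endfacet
facet normal -0.209 -0.027 0.978
outer loop
vertex 2.81 3.266 2.621
vertex 2.377 4.222 2.555
vertex 1.786 3.366 2.405
endloop
endfacet
facet normal -0.214 -0.684 0.698
outer loop
vertex 2.81 3.266 2.621
vertex 1.786 3.366 2.405
vertex 2.365 2.657 1.888
endloop
endfacet
facet normal 0.429 -0.806 0.409
outer loop
vertex 2.81 3.266 2.621
vertex 2.365 2.657 1.888
vertex 3.315 3.076 1.718
endloop
endfacet
facet normal 0.830 -0.224 0.511
outer loop
vertex 2.81 3.266 2.621
vertex 3.315 3.076 1.718
vertex 3.322 4.043 2.131
endloop
endfacet
facet normal 0.436 0.257 0.863
outer loop
vertex 2.81 3.266 2.621
vertex 3.322 4.043 2.131
vertex 2.377 4.222 2.555
endloop
endfacet
facet normal -0.689 0.366 0.626
outer loop
vertex 1.786 3.366 2.405
vertex 2.377 4.222 2.555
vertex 1.665 4.204 1.782
endloop
endfacet
facet normal -0.697 -0.696 0.173
outer loop
vertex 2.365 2.657 1.888
vertex 1.786 3.366 2.405
vertex 1.658 3.237 1.369
endloop
endfacet
facet normal 0.341 -0.893 -0.294
outer loop
vertex 3.315 3.076 1.718
vertex 2.365 2.657 1.888
vertex 2.603 3.058 0.945
endloop
endfacet
facet normal 0.991 0.048 -0.128
outer loop
vertex 3.322 4.043 2.131
vertex 3.315 3.076 1.718
vertex 3.194 3.914 1.095
endloop
endfacet
facet normal 0.354 0.825 0.440
outer loop
vertex 2.377 4.222 2.555
vertex 3.322 4.043 2.131
vertex 2.615 4.623 1.612
endloop
endfacet

endsolid


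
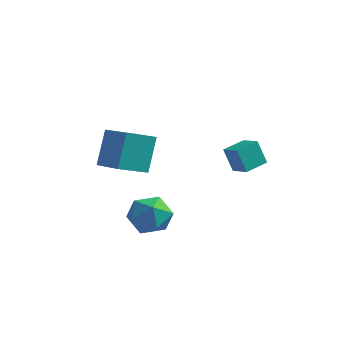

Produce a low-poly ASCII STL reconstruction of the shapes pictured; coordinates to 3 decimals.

solid 
facet normal -0.897 0.331 -0.294
outer loop
vertex -0.529 2.815 -0.303
vertex -0.159 4.028 -0.067
vertex -0.061 2.925 -1.607
endloop
endfacet
facet normal -0.286 -0.941 -0.182
outer loop
vertex 0.899 2.572 -1.293
vertex -0.529 2.815 -0.303
vertex -0.061 2.925 -1.607
endloop
endfacet
facet normal -0.897 0.330 -0.294
outer loop
vertex -0.061 2.925 -1.607
vertex -0.159 4.028 -0.067
vertex 0.309 4.139 -1.372
endloop
endfacet
facet normal 0.336 0.079 -0.938
outer loop
vertex 0.309 4.139 -1.372
vertex 0.899 2.572 -1.293
vertex -0.061 2.925 -1.607
endloop
endfacet
facet normal -0.336 -0.080 0.938
outer loop
vertex -0.529 2.815 -0.303
vertex 0.801 3.675 0.247
vertex -0.159 4.028 -0.067
endloop
endfacet
facet normal -0.287 -0.940 -0.183
outer loop
vertex 0.431 2.461 0.012
vertex -0.529 2.815 -0.303
vertex 0.899 2.572 -1.293
endloop
endfacet
facet normal -0.337 -0.079 0.938
outer loop
vertex 0.431 2.461 0.012
vertex 0.801 3.675 0.247
vertex -0.529 2.815 -0.303
endloop
endfacet
facet normal 0.286 0.941 0.183
outer loop
vertex -0.159 4.028 -0.067
vertex 0.801 3.675 0.247
vertex 0.309 4.139 -1.372
endloop
endfacet
facet normal 0.337 0.080 -0.938
outer loop
vertex 1.269 3.785 -1.057
vertex 0.899 2.572 -1.293
vertex 0.309 4.139 -1.372
endloop
endfacet
facet normal 0.287 0.940 0.182
outer loop
vertex 0.309 4.139 -1.372
vertex 0.801 3.675 0.247
vertex 1.269 3.785 -1.057
endloop
endfacet
facet normal 0.897 -0.331 0.294
outer loop
vertex 1.269 3.785 -1.057
vertex 0.431 2.461 0.012
vertex 0.899 2.572 -1.293
endloop
endfacet
facet normal 0.897 -0.330 0.294
outer loop
vertex 0.801 3.675 0.247
vertex 0.431 2.461 0.012
vertex 1.269 3.785 -1.057
endloop
endfacet
facet normal -0.899 0.364 -0.244
outer loop
vertex -4.304 -1.333 1.651
vertex -3.594 0.018 1.052
vertex -4.162 -2.236 -0.217
endloop
endfacet
facet normal -0.433 -0.824 0.365
outer loop
vertex -2.526 -2.898 0.228
vertex -4.304 -1.333 1.651
vertex -4.162 -2.236 -0.217
endloop
endfacet
facet normal -0.899 0.364 -0.245
outer loop
vertex -4.162 -2.236 -0.217
vertex -3.594 0.018 1.052
vertex -3.451 -0.884 -0.816
endloop
endfacet
facet normal 0.069 -0.434 -0.898
outer loop
vertex -3.451 -0.884 -0.816
vertex -2.526 -2.898 0.228
vertex -4.162 -2.236 -0.217
endloop
endfacet
facet normal -0.069 0.434 0.898
outer loop
vertex -4.304 -1.333 1.651
vertex -1.958 -0.644 1.497
vertex -3.594 0.018 1.052
endloop
endfacet
facet normal -0.433 -0.824 0.365
outer loop
vertex -2.669 -1.996 2.096
vertex -4.304 -1.333 1.651
vertex -2.526 -2.898 0.228
endloop
endfacet
facet normal -0.068 0.434 0.898
outer loop
vertex -2.669 -1.996 2.096
vertex -1.958 -0.644 1.497
vertex -4.304 -1.333 1.651
endloop
endfacet
facet normal 0.433 0.824 -0.365
outer loop
vertex -3.594 0.018 1.052
vertex -1.958 -0.644 1.497
vertex -3.451 -0.884 -0.816
endloop
endfacet
facet normal 0.068 -0.434 -0.898
outer loop
vertex -1.816 -1.547 -0.371
vertex -2.526 -2.898 0.228
vertex -3.451 -0.884 -0.816
endloop
endfacet
facet normal 0.433 0.824 -0.365
outer loop
vertex -3.451 -0.884 -0.816
vertex -1.958 -0.644 1.497
vertex -1.816 -1.547 -0.371
endloop
endfacet
facet normal 0.899 -0.364 0.245
outer loop
vertex -1.816 -1.547 -0.371
vertex -2.669 -1.996 2.096
vertex -2.526 -2.898 0.228
endloop
endfacet
facet normal 0.899 -0.364 0.244
outer loop
vertex -1.958 -0.644 1.497
vertex -2.669 -1.996 2.096
vertex -1.816 -1.547 -0.371
endloop
endfacet
facet normal -0.510 0.370 0.776
outer loop
vertex -1.968 -1.755 -2.246
vertex -1.775 -2.749 -1.645
vertex -1.011 -1.857 -1.568
endloop
endfacet
facet normal -0.193 0.893 0.407
outer loop
vertex -1.968 -1.755 -2.246
vertex -1.011 -1.857 -1.568
vertex -0.929 -1.355 -2.63
endloop
endfacet
facet normal -0.430 0.863 -0.266
outer loop
vertex -1.968 -1.755 -2.246
vertex -0.929 -1.355 -2.63
vertex -1.643 -1.937 -3.363
endloop
endfacet
facet normal -0.894 0.322 -0.312
outer loop
vertex -1.968 -1.755 -2.246
vertex -1.643 -1.937 -3.363
vertex -2.166 -2.799 -2.754
endloop
endfacet
facet normal -0.943 0.017 0.332
outer loop
vertex -1.968 -1.755 -2.246
vertex -2.166 -2.799 -2.754
vertex -1.775 -2.749 -1.645
endloop
endfacet
facet normal 0.508 0.763 0.400
outer loop
vertex -0.929 -1.355 -2.63
vertex -1.011 -1.857 -1.568
vertex -0.094 -2.101 -2.266
endloop
endfacet
facet normal -0.005 -0.082 0.997
outer loop
vertex -1.011 -1.857 -1.568
vertex -1.775 -2.749 -1.645
vertex -0.617 -2.963 -1.657
endloop
endfacet
facet normal -0.705 -0.653 0.278
outer loop
vertex -1.775 -2.749 -1.645
vertex -2.166 -2.799 -2.754
vertex -1.331 -3.545 -2.39
endloop
endfacet
facet normal -0.625 -0.161 -0.764
outer loop
vertex -2.166 -2.799 -2.754
vertex -1.643 -1.937 -3.363
vertex -1.249 -3.043 -3.452
endloop
endfacet
facet normal 0.125 0.714 -0.689
outer loop
vertex -1.643 -1.937 -3.363
vertex -0.929 -1.355 -2.63
vertex -0.485 -2.151 -3.375
endloop
endfacet
facet normal 0.894 -0.322 0.312
outer loop
vertex -0.292 -3.145 -2.774
vertex -0.094 -2.101 -2.266
vertex -0.617 -2.963 -1.657
endloop
endfacet
facet normal 0.430 -0.863 0.266
outer loop
vertex -0.292 -3.145 -2.774
vertex -0.617 -2.963 -1.657
vertex -1.331 -3.545 -2.39
endloop
endfacet
facet normal 0.193 -0.893 -0.407
outer loop
vertex -0.292 -3.145 -2.774
vertex -1.331 -3.545 -2.39
vertex -1.249 -3.043 -3.452
endloop
endfacet
facet normal 0.510 -0.370 -0.776
outer loop
vertex -0.292 -3.145 -2.774
vertex -1.249 -3.043 -3.452
vertex -0.485 -2.151 -3.375
endloop
endfacet
facet normal 0.943 -0.017 -0.332
outer loop
vertex -0.292 -3.145 -2.774
vertex -0.485 -2.151 -3.375
vertex -0.094 -2.101 -2.266
endloop
endfacet
facet normal 0.625 0.161 0.764
outer loop
vertex -0.617 -2.963 -1.657
vertex -0.094 -2.101 -2.266
vertex -1.011 -1.857 -1.568
endloop
endfacet
facet normal -0.125 -0.714 0.689
outer loop
vertex -1.331 -3.545 -2.39
vertex -0.617 -2.963 -1.657
vertex -1.775 -2.749 -1.645
endloop
endfacet
facet normal -0.508 -0.763 -0.400
outer loop
vertex -1.249 -3.043 -3.452
vertex -1.331 -3.545 -2.39
vertex -2.166 -2.799 -2.754
endloop
endfacet
facet normal 0.005 0.082 -0.997
outer loop
vertex -0.485 -2.151 -3.375
vertex -1.249 -3.043 -3.452
vertex -1.643 -1.937 -3.363
endloop
endfacet
facet normal 0.705 0.653 -0.278
outer loop
vertex -0.094 -2.101 -2.266
vertex -0.485 -2.151 -3.375
vertex -0.929 -1.355 -2.63
endloop
endfacet

endsolid


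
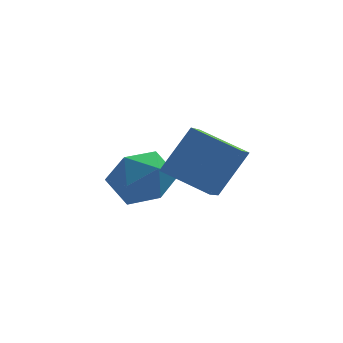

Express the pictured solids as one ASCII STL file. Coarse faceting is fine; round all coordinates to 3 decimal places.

solid 
facet normal -0.813 0.282 0.509
outer loop
vertex -4.739 0.985 -2.493
vertex -4.126 0.865 -1.446
vertex -4.124 1.933 -2.035
endloop
endfacet
facet normal -0.799 0.585 -0.138
outer loop
vertex -4.739 0.985 -2.493
vertex -4.124 1.933 -2.035
vertex -4.086 1.702 -3.232
endloop
endfacet
facet normal -0.778 0.065 -0.625
outer loop
vertex -4.739 0.985 -2.493
vertex -4.086 1.702 -3.232
vertex -4.066 0.492 -3.383
endloop
endfacet
facet normal -0.780 -0.560 -0.280
outer loop
vertex -4.739 0.985 -2.493
vertex -4.066 0.492 -3.383
vertex -4.091 -0.026 -2.278
endloop
endfacet
facet normal -0.802 -0.424 0.421
outer loop
vertex -4.739 0.985 -2.493
vertex -4.091 -0.026 -2.278
vertex -4.126 0.865 -1.446
endloop
endfacet
facet normal -0.195 0.962 -0.192
outer loop
vertex -4.086 1.702 -3.232
vertex -4.124 1.933 -2.035
vertex -3.069 2.026 -2.642
endloop
endfacet
facet normal -0.218 0.472 0.854
outer loop
vertex -4.124 1.933 -2.035
vertex -4.126 0.865 -1.446
vertex -3.094 1.508 -1.537
endloop
endfacet
facet normal -0.199 -0.673 0.712
outer loop
vertex -4.126 0.865 -1.446
vertex -4.091 -0.026 -2.278
vertex -3.074 0.298 -1.688
endloop
endfacet
facet normal -0.164 -0.892 -0.422
outer loop
vertex -4.091 -0.026 -2.278
vertex -4.066 0.492 -3.383
vertex -3.036 0.067 -2.885
endloop
endfacet
facet normal -0.161 0.120 -0.980
outer loop
vertex -4.066 0.492 -3.383
vertex -4.086 1.702 -3.232
vertex -3.034 1.135 -3.474
endloop
endfacet
facet normal 0.780 0.560 0.280
outer loop
vertex -2.421 1.015 -2.427
vertex -3.069 2.026 -2.642
vertex -3.094 1.508 -1.537
endloop
endfacet
facet normal 0.778 -0.065 0.625
outer loop
vertex -2.421 1.015 -2.427
vertex -3.094 1.508 -1.537
vertex -3.074 0.298 -1.688
endloop
endfacet
facet normal 0.799 -0.585 0.138
outer loop
vertex -2.421 1.015 -2.427
vertex -3.074 0.298 -1.688
vertex -3.036 0.067 -2.885
endloop
endfacet
facet normal 0.813 -0.282 -0.509
outer loop
vertex -2.421 1.015 -2.427
vertex -3.036 0.067 -2.885
vertex -3.034 1.135 -3.474
endloop
endfacet
facet normal 0.802 0.424 -0.421
outer loop
vertex -2.421 1.015 -2.427
vertex -3.034 1.135 -3.474
vertex -3.069 2.026 -2.642
endloop
endfacet
facet normal 0.164 0.892 0.422
outer loop
vertex -3.094 1.508 -1.537
vertex -3.069 2.026 -2.642
vertex -4.124 1.933 -2.035
endloop
endfacet
facet normal 0.161 -0.120 0.980
outer loop
vertex -3.074 0.298 -1.688
vertex -3.094 1.508 -1.537
vertex -4.126 0.865 -1.446
endloop
endfacet
facet normal 0.195 -0.962 0.192
outer loop
vertex -3.036 0.067 -2.885
vertex -3.074 0.298 -1.688
vertex -4.091 -0.026 -2.278
endloop
endfacet
facet normal 0.218 -0.472 -0.854
outer loop
vertex -3.034 1.135 -3.474
vertex -3.036 0.067 -2.885
vertex -4.066 0.492 -3.383
endloop
endfacet
facet normal 0.199 0.673 -0.712
outer loop
vertex -3.069 2.026 -2.642
vertex -3.034 1.135 -3.474
vertex -4.086 1.702 -3.232
endloop
endfacet
facet normal -0.521 -0.290 -0.803
outer loop
vertex -1.783 -3.124 -1.079
vertex -3.212 -2.286 -0.455
vertex -1.428 -2.059 -1.694
endloop
endfacet
facet normal 0.807 -0.473 -0.353
outer loop
vertex -0.448 -1.514 -0.185
vertex -1.783 -3.124 -1.079
vertex -1.428 -2.059 -1.694
endloop
endfacet
facet normal -0.521 -0.290 -0.803
outer loop
vertex -1.428 -2.059 -1.694
vertex -3.212 -2.286 -0.455
vertex -2.856 -1.221 -1.07
endloop
endfacet
facet normal 0.278 0.832 -0.481
outer loop
vertex -2.856 -1.221 -1.07
vertex -0.448 -1.514 -0.185
vertex -1.428 -2.059 -1.694
endloop
endfacet
facet normal -0.278 -0.832 0.481
outer loop
vertex -1.783 -3.124 -1.079
vertex -2.232 -1.741 1.054
vertex -3.212 -2.286 -0.455
endloop
endfacet
facet normal 0.807 -0.473 -0.353
outer loop
vertex -0.804 -2.579 0.43
vertex -1.783 -3.124 -1.079
vertex -0.448 -1.514 -0.185
endloop
endfacet
facet normal -0.278 -0.832 0.481
outer loop
vertex -0.804 -2.579 0.43
vertex -2.232 -1.741 1.054
vertex -1.783 -3.124 -1.079
endloop
endfacet
facet normal -0.807 0.474 0.353
outer loop
vertex -3.212 -2.286 -0.455
vertex -2.232 -1.741 1.054
vertex -2.856 -1.221 -1.07
endloop
endfacet
facet normal 0.278 0.832 -0.481
outer loop
vertex -1.877 -0.676 0.439
vertex -0.448 -1.514 -0.185
vertex -2.856 -1.221 -1.07
endloop
endfacet
facet normal -0.807 0.473 0.353
outer loop
vertex -2.856 -1.221 -1.07
vertex -2.232 -1.741 1.054
vertex -1.877 -0.676 0.439
endloop
endfacet
facet normal 0.521 0.290 0.803
outer loop
vertex -1.877 -0.676 0.439
vertex -0.804 -2.579 0.43
vertex -0.448 -1.514 -0.185
endloop
endfacet
facet normal 0.521 0.290 0.803
outer loop
vertex -2.232 -1.741 1.054
vertex -0.804 -2.579 0.43
vertex -1.877 -0.676 0.439
endloop
endfacet

endsolid


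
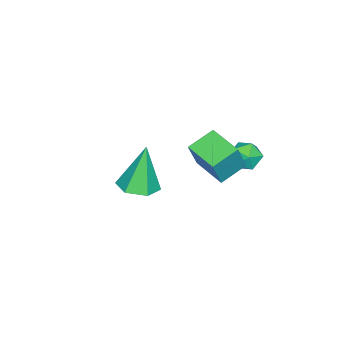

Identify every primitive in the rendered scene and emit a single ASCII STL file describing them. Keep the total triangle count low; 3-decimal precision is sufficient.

solid 
facet normal -0.568 0.625 0.536
outer loop
vertex 0.289 4.591 -0.73
vertex -0.217 4.131 -0.73
vertex 0.249 4.126 -0.23
endloop
endfacet
facet normal 0.124 0.722 0.681
outer loop
vertex 0.289 4.591 -0.73
vertex 0.249 4.126 -0.23
vertex 0.855 4.281 -0.505
endloop
endfacet
facet normal 0.457 0.886 0.071
outer loop
vertex 0.289 4.591 -0.73
vertex 0.855 4.281 -0.505
vertex 0.763 4.382 -1.175
endloop
endfacet
facet normal -0.031 0.892 -0.451
outer loop
vertex 0.289 4.591 -0.73
vertex 0.763 4.382 -1.175
vertex 0.101 4.289 -1.314
endloop
endfacet
facet normal -0.664 0.730 -0.164
outer loop
vertex 0.289 4.591 -0.73
vertex 0.101 4.289 -1.314
vertex -0.217 4.131 -0.73
endloop
endfacet
facet normal 0.389 0.102 0.915
outer loop
vertex 0.855 4.281 -0.505
vertex 0.249 4.126 -0.23
vertex 0.699 3.631 -0.366
endloop
endfacet
facet normal -0.731 -0.055 0.680
outer loop
vertex 0.249 4.126 -0.23
vertex -0.217 4.131 -0.73
vertex 0.037 3.538 -0.505
endloop
endfacet
facet normal -0.885 0.116 -0.451
outer loop
vertex -0.217 4.131 -0.73
vertex 0.101 4.289 -1.314
vertex -0.055 3.639 -1.175
endloop
endfacet
facet normal 0.139 0.378 -0.915
outer loop
vertex 0.101 4.289 -1.314
vertex 0.763 4.382 -1.175
vertex 0.551 3.794 -1.45
endloop
endfacet
facet normal 0.926 0.370 -0.071
outer loop
vertex 0.763 4.382 -1.175
vertex 0.855 4.281 -0.505
vertex 1.017 3.789 -0.95
endloop
endfacet
facet normal 0.031 -0.892 0.451
outer loop
vertex 0.511 3.329 -0.95
vertex 0.699 3.631 -0.366
vertex 0.037 3.538 -0.505
endloop
endfacet
facet normal -0.457 -0.886 -0.071
outer loop
vertex 0.511 3.329 -0.95
vertex 0.037 3.538 -0.505
vertex -0.055 3.639 -1.175
endloop
endfacet
facet normal -0.124 -0.722 -0.681
outer loop
vertex 0.511 3.329 -0.95
vertex -0.055 3.639 -1.175
vertex 0.551 3.794 -1.45
endloop
endfacet
facet normal 0.568 -0.625 -0.536
outer loop
vertex 0.511 3.329 -0.95
vertex 0.551 3.794 -1.45
vertex 1.017 3.789 -0.95
endloop
endfacet
facet normal 0.664 -0.730 0.164
outer loop
vertex 0.511 3.329 -0.95
vertex 1.017 3.789 -0.95
vertex 0.699 3.631 -0.366
endloop
endfacet
facet normal -0.139 -0.378 0.915
outer loop
vertex 0.037 3.538 -0.505
vertex 0.699 3.631 -0.366
vertex 0.249 4.126 -0.23
endloop
endfacet
facet normal -0.926 -0.370 0.071
outer loop
vertex -0.055 3.639 -1.175
vertex 0.037 3.538 -0.505
vertex -0.217 4.131 -0.73
endloop
endfacet
facet normal -0.389 -0.102 -0.915
outer loop
vertex 0.551 3.794 -1.45
vertex -0.055 3.639 -1.175
vertex 0.101 4.289 -1.314
endloop
endfacet
facet normal 0.731 0.055 -0.680
outer loop
vertex 1.017 3.789 -0.95
vertex 0.551 3.794 -1.45
vertex 0.763 4.382 -1.175
endloop
endfacet
facet normal 0.885 -0.116 0.451
outer loop
vertex 0.699 3.631 -0.366
vertex 1.017 3.789 -0.95
vertex 0.855 4.281 -0.505
endloop
endfacet
facet normal 0.220 -0.072 -0.973
outer loop
vertex 0.819 0.363 -3.942
vertex 0.271 -0.283 -4.018
vertex 0.006 0.516 -4.137
endloop
endfacet
facet normal 0.104 0.946 0.307
outer loop
vertex 0.819 0.363 -3.942
vertex 0.006 0.516 -4.137
vertex -0.171 -0.137 -2.062
endloop
endfacet
facet normal 0.220 -0.072 -0.973
outer loop
vertex 0.006 0.516 -4.137
vertex 0.271 -0.283 -4.018
vertex -0.542 -0.13 -4.213
endloop
endfacet
facet normal -0.763 0.632 0.134
outer loop
vertex 0.006 0.516 -4.137
vertex -0.542 -0.13 -4.213
vertex -0.171 -0.137 -2.062
endloop
endfacet
facet normal 0.220 -0.073 -0.973
outer loop
vertex -0.542 -0.13 -4.213
vertex 0.271 -0.283 -4.018
vertex -0.277 -0.928 -4.093
endloop
endfacet
facet normal -0.944 -0.289 0.162
outer loop
vertex -0.542 -0.13 -4.213
vertex -0.277 -0.928 -4.093
vertex -0.171 -0.137 -2.062
endloop
endfacet
facet normal 0.219 -0.073 -0.973
outer loop
vertex -0.277 -0.928 -4.093
vertex 0.271 -0.283 -4.018
vertex 0.536 -1.082 -3.898
endloop
endfacet
facet normal -0.257 -0.896 0.362
outer loop
vertex -0.277 -0.928 -4.093
vertex 0.536 -1.082 -3.898
vertex -0.171 -0.137 -2.062
endloop
endfacet
facet normal 0.220 -0.073 -0.973
outer loop
vertex 0.536 -1.082 -3.898
vertex 0.271 -0.283 -4.018
vertex 1.084 -0.436 -3.823
endloop
endfacet
facet normal 0.612 -0.582 0.535
outer loop
vertex 0.536 -1.082 -3.898
vertex 1.084 -0.436 -3.823
vertex -0.171 -0.137 -2.062
endloop
endfacet
facet normal 0.220 -0.072 -0.973
outer loop
vertex 1.084 -0.436 -3.823
vertex 0.271 -0.283 -4.018
vertex 0.819 0.363 -3.942
endloop
endfacet
facet normal 0.793 0.338 0.507
outer loop
vertex 1.084 -0.436 -3.823
vertex 0.819 0.363 -3.942
vertex -0.171 -0.137 -2.062
endloop
endfacet
facet normal -0.777 0.488 0.398
outer loop
vertex 2.21 3.474 1.666
vertex 2.838 4.64 1.464
vertex 1.652 3.566 0.462
endloop
endfacet
facet normal -0.469 -0.870 0.151
outer loop
vertex 2.522 3.02 0.016
vertex 2.21 3.474 1.666
vertex 1.652 3.566 0.462
endloop
endfacet
facet normal -0.777 0.488 0.398
outer loop
vertex 1.652 3.566 0.462
vertex 2.838 4.64 1.464
vertex 2.28 4.732 0.26
endloop
endfacet
facet normal -0.420 0.070 -0.905
outer loop
vertex 2.28 4.732 0.26
vertex 2.522 3.02 0.016
vertex 1.652 3.566 0.462
endloop
endfacet
facet normal 0.420 -0.070 0.905
outer loop
vertex 2.21 3.474 1.666
vertex 3.708 4.094 1.018
vertex 2.838 4.64 1.464
endloop
endfacet
facet normal -0.469 -0.870 0.151
outer loop
vertex 3.08 2.928 1.22
vertex 2.21 3.474 1.666
vertex 2.522 3.02 0.016
endloop
endfacet
facet normal 0.420 -0.070 0.905
outer loop
vertex 3.08 2.928 1.22
vertex 3.708 4.094 1.018
vertex 2.21 3.474 1.666
endloop
endfacet
facet normal 0.469 0.870 -0.151
outer loop
vertex 2.838 4.64 1.464
vertex 3.708 4.094 1.018
vertex 2.28 4.732 0.26
endloop
endfacet
facet normal -0.420 0.070 -0.905
outer loop
vertex 3.15 4.186 -0.186
vertex 2.522 3.02 0.016
vertex 2.28 4.732 0.26
endloop
endfacet
facet normal 0.469 0.870 -0.151
outer loop
vertex 2.28 4.732 0.26
vertex 3.708 4.094 1.018
vertex 3.15 4.186 -0.186
endloop
endfacet
facet normal 0.777 -0.488 -0.398
outer loop
vertex 3.15 4.186 -0.186
vertex 3.08 2.928 1.22
vertex 2.522 3.02 0.016
endloop
endfacet
facet normal 0.777 -0.488 -0.398
outer loop
vertex 3.708 4.094 1.018
vertex 3.08 2.928 1.22
vertex 3.15 4.186 -0.186
endloop
endfacet

endsolid


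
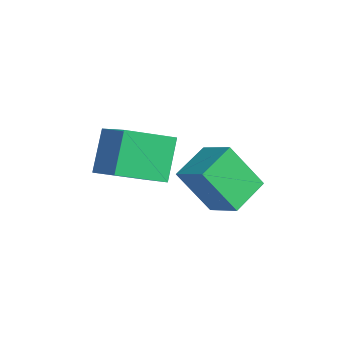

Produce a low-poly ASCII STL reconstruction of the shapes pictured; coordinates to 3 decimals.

solid 
facet normal -0.856 -0.301 -0.420
outer loop
vertex -1.36 -1.744 -0.609
vertex -2.123 -0.408 -0.012
vertex -0.867 -0.671 -2.382
endloop
endfacet
facet normal 0.462 -0.810 -0.362
outer loop
vertex 0.383 -0.232 -1.768
vertex -1.36 -1.744 -0.609
vertex -0.867 -0.671 -2.382
endloop
endfacet
facet normal -0.856 -0.300 -0.420
outer loop
vertex -0.867 -0.671 -2.382
vertex -2.123 -0.408 -0.012
vertex -1.629 0.665 -1.785
endloop
endfacet
facet normal 0.232 0.504 -0.832
outer loop
vertex -1.629 0.665 -1.785
vertex 0.383 -0.232 -1.768
vertex -0.867 -0.671 -2.382
endloop
endfacet
facet normal -0.232 -0.504 0.832
outer loop
vertex -1.36 -1.744 -0.609
vertex -0.873 0.031 0.602
vertex -2.123 -0.408 -0.012
endloop
endfacet
facet normal 0.462 -0.810 -0.361
outer loop
vertex -0.111 -1.305 0.005
vertex -1.36 -1.744 -0.609
vertex 0.383 -0.232 -1.768
endloop
endfacet
facet normal -0.232 -0.504 0.832
outer loop
vertex -0.111 -1.305 0.005
vertex -0.873 0.031 0.602
vertex -1.36 -1.744 -0.609
endloop
endfacet
facet normal -0.462 0.810 0.361
outer loop
vertex -2.123 -0.408 -0.012
vertex -0.873 0.031 0.602
vertex -1.629 0.665 -1.785
endloop
endfacet
facet normal 0.232 0.504 -0.832
outer loop
vertex -0.38 1.104 -1.171
vertex 0.383 -0.232 -1.768
vertex -1.629 0.665 -1.785
endloop
endfacet
facet normal -0.462 0.810 0.361
outer loop
vertex -1.629 0.665 -1.785
vertex -0.873 0.031 0.602
vertex -0.38 1.104 -1.171
endloop
endfacet
facet normal 0.856 0.301 0.421
outer loop
vertex -0.38 1.104 -1.171
vertex -0.111 -1.305 0.005
vertex 0.383 -0.232 -1.768
endloop
endfacet
facet normal 0.856 0.301 0.420
outer loop
vertex -0.873 0.031 0.602
vertex -0.111 -1.305 0.005
vertex -0.38 1.104 -1.171
endloop
endfacet
facet normal -0.435 0.352 0.829
outer loop
vertex -3.598 -2.772 0.587
vertex -3.418 -0.869 -0.126
vertex -5.444 -2.934 -0.313
endloop
endfacet
facet normal -0.089 -0.933 0.350
outer loop
vertex -4.582 -3.631 -1.954
vertex -3.598 -2.772 0.587
vertex -5.444 -2.934 -0.313
endloop
endfacet
facet normal -0.435 0.352 0.829
outer loop
vertex -5.444 -2.934 -0.313
vertex -3.418 -0.869 -0.126
vertex -5.264 -1.032 -1.026
endloop
endfacet
facet normal -0.896 -0.079 -0.437
outer loop
vertex -5.264 -1.032 -1.026
vertex -4.582 -3.631 -1.954
vertex -5.444 -2.934 -0.313
endloop
endfacet
facet normal 0.896 0.079 0.437
outer loop
vertex -3.598 -2.772 0.587
vertex -2.556 -1.566 -1.767
vertex -3.418 -0.869 -0.126
endloop
endfacet
facet normal -0.088 -0.933 0.349
outer loop
vertex -2.736 -3.468 -1.054
vertex -3.598 -2.772 0.587
vertex -4.582 -3.631 -1.954
endloop
endfacet
facet normal 0.896 0.079 0.437
outer loop
vertex -2.736 -3.468 -1.054
vertex -2.556 -1.566 -1.767
vertex -3.598 -2.772 0.587
endloop
endfacet
facet normal 0.088 0.933 -0.350
outer loop
vertex -3.418 -0.869 -0.126
vertex -2.556 -1.566 -1.767
vertex -5.264 -1.032 -1.026
endloop
endfacet
facet normal -0.896 -0.079 -0.437
outer loop
vertex -4.402 -1.728 -2.667
vertex -4.582 -3.631 -1.954
vertex -5.264 -1.032 -1.026
endloop
endfacet
facet normal 0.088 0.933 -0.349
outer loop
vertex -5.264 -1.032 -1.026
vertex -2.556 -1.566 -1.767
vertex -4.402 -1.728 -2.667
endloop
endfacet
facet normal 0.435 -0.352 -0.829
outer loop
vertex -4.402 -1.728 -2.667
vertex -2.736 -3.468 -1.054
vertex -4.582 -3.631 -1.954
endloop
endfacet
facet normal 0.435 -0.352 -0.829
outer loop
vertex -2.556 -1.566 -1.767
vertex -2.736 -3.468 -1.054
vertex -4.402 -1.728 -2.667
endloop
endfacet

endsolid


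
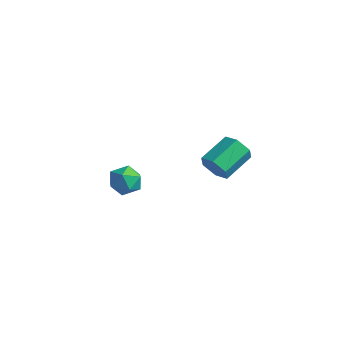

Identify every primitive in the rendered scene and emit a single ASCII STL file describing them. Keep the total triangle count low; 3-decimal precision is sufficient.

solid 
facet normal -0.833 0.204 -0.514
outer loop
vertex -1.612 0.096 -3.04
vertex -1.928 -0.584 -2.798
vertex -2.03 0.072 -2.372
endloop
endfacet
facet normal -0.517 0.804 -0.295
outer loop
vertex -1.612 0.096 -3.04
vertex -2.03 0.072 -2.372
vertex -1.362 0.49 -2.404
endloop
endfacet
facet normal 0.144 0.815 -0.562
outer loop
vertex -1.612 0.096 -3.04
vertex -1.362 0.49 -2.404
vertex -0.847 0.092 -2.849
endloop
endfacet
facet normal 0.237 0.221 -0.946
outer loop
vertex -1.612 0.096 -3.04
vertex -0.847 0.092 -2.849
vertex -1.196 -0.572 -3.092
endloop
endfacet
facet normal -0.366 -0.156 -0.917
outer loop
vertex -1.612 0.096 -3.04
vertex -1.196 -0.572 -3.092
vertex -1.928 -0.584 -2.798
endloop
endfacet
facet normal -0.468 0.779 0.417
outer loop
vertex -1.362 0.49 -2.404
vertex -2.03 0.072 -2.372
vertex -1.524 0.052 -1.768
endloop
endfacet
facet normal -0.979 -0.192 0.062
outer loop
vertex -2.03 0.072 -2.372
vertex -1.928 -0.584 -2.798
vertex -1.873 -0.612 -2.011
endloop
endfacet
facet normal -0.225 -0.775 -0.591
outer loop
vertex -1.928 -0.584 -2.798
vertex -1.196 -0.572 -3.092
vertex -1.358 -1.01 -2.456
endloop
endfacet
facet normal 0.754 -0.163 -0.637
outer loop
vertex -1.196 -0.572 -3.092
vertex -0.847 0.092 -2.849
vertex -0.69 -0.592 -2.488
endloop
endfacet
facet normal 0.604 0.797 -0.014
outer loop
vertex -0.847 0.092 -2.849
vertex -1.362 0.49 -2.404
vertex -0.792 0.064 -2.062
endloop
endfacet
facet normal -0.237 -0.221 0.946
outer loop
vertex -1.108 -0.616 -1.82
vertex -1.524 0.052 -1.768
vertex -1.873 -0.612 -2.011
endloop
endfacet
facet normal -0.144 -0.815 0.562
outer loop
vertex -1.108 -0.616 -1.82
vertex -1.873 -0.612 -2.011
vertex -1.358 -1.01 -2.456
endloop
endfacet
facet normal 0.517 -0.804 0.295
outer loop
vertex -1.108 -0.616 -1.82
vertex -1.358 -1.01 -2.456
vertex -0.69 -0.592 -2.488
endloop
endfacet
facet normal 0.833 -0.204 0.514
outer loop
vertex -1.108 -0.616 -1.82
vertex -0.69 -0.592 -2.488
vertex -0.792 0.064 -2.062
endloop
endfacet
facet normal 0.366 0.156 0.917
outer loop
vertex -1.108 -0.616 -1.82
vertex -0.792 0.064 -2.062
vertex -1.524 0.052 -1.768
endloop
endfacet
facet normal -0.754 0.163 0.637
outer loop
vertex -1.873 -0.612 -2.011
vertex -1.524 0.052 -1.768
vertex -2.03 0.072 -2.372
endloop
endfacet
facet normal -0.604 -0.797 0.014
outer loop
vertex -1.358 -1.01 -2.456
vertex -1.873 -0.612 -2.011
vertex -1.928 -0.584 -2.798
endloop
endfacet
facet normal 0.468 -0.779 -0.417
outer loop
vertex -0.69 -0.592 -2.488
vertex -1.358 -1.01 -2.456
vertex -1.196 -0.572 -3.092
endloop
endfacet
facet normal 0.979 0.192 -0.062
outer loop
vertex -0.792 0.064 -2.062
vertex -0.69 -0.592 -2.488
vertex -0.847 0.092 -2.849
endloop
endfacet
facet normal 0.225 0.775 0.591
outer loop
vertex -1.524 0.052 -1.768
vertex -0.792 0.064 -2.062
vertex -1.362 0.49 -2.404
endloop
endfacet
facet normal 0.062 -0.909 -0.413
outer loop
vertex 4.267 0.052 0.464
vertex 3.804 -0.18 0.905
vertex 3.606 0.078 0.308
endloop
endfacet
facet normal 0.224 0.415 -0.882
outer loop
vertex 4.267 0.052 0.464
vertex 3.606 0.078 0.308
vertex 4.179 1.352 1.054
endloop
endfacet
facet normal 0.224 0.415 -0.882
outer loop
vertex 4.179 1.352 1.054
vertex 3.606 0.078 0.308
vertex 3.518 1.378 0.898
endloop
endfacet
facet normal -0.062 0.909 0.413
outer loop
vertex 4.179 1.352 1.054
vertex 3.518 1.378 0.898
vertex 3.716 1.12 1.495
endloop
endfacet
facet normal 0.062 -0.908 -0.413
outer loop
vertex 3.606 0.078 0.308
vertex 3.804 -0.18 0.905
vertex 3.143 -0.154 0.748
endloop
endfacet
facet normal -0.729 0.241 -0.640
outer loop
vertex 3.606 0.078 0.308
vertex 3.143 -0.154 0.748
vertex 3.518 1.378 0.898
endloop
endfacet
facet normal -0.729 0.241 -0.640
outer loop
vertex 3.518 1.378 0.898
vertex 3.143 -0.154 0.748
vertex 3.054 1.146 1.339
endloop
endfacet
facet normal -0.062 0.909 0.413
outer loop
vertex 3.518 1.378 0.898
vertex 3.054 1.146 1.339
vertex 3.716 1.12 1.495
endloop
endfacet
facet normal 0.062 -0.909 -0.413
outer loop
vertex 3.143 -0.154 0.748
vertex 3.804 -0.18 0.905
vertex 3.341 -0.412 1.346
endloop
endfacet
facet normal -0.955 -0.175 0.241
outer loop
vertex 3.143 -0.154 0.748
vertex 3.341 -0.412 1.346
vertex 3.054 1.146 1.339
endloop
endfacet
facet normal -0.954 -0.175 0.243
outer loop
vertex 3.054 1.146 1.339
vertex 3.341 -0.412 1.346
vertex 3.253 0.888 1.936
endloop
endfacet
facet normal -0.062 0.909 0.413
outer loop
vertex 3.054 1.146 1.339
vertex 3.253 0.888 1.936
vertex 3.716 1.12 1.495
endloop
endfacet
facet normal 0.062 -0.909 -0.413
outer loop
vertex 3.341 -0.412 1.346
vertex 3.804 -0.18 0.905
vertex 4.002 -0.438 1.502
endloop
endfacet
facet normal -0.224 -0.415 0.882
outer loop
vertex 3.341 -0.412 1.346
vertex 4.002 -0.438 1.502
vertex 3.253 0.888 1.936
endloop
endfacet
facet normal -0.224 -0.415 0.882
outer loop
vertex 3.253 0.888 1.936
vertex 4.002 -0.438 1.502
vertex 3.914 0.862 2.092
endloop
endfacet
facet normal -0.062 0.909 0.413
outer loop
vertex 3.253 0.888 1.936
vertex 3.914 0.862 2.092
vertex 3.716 1.12 1.495
endloop
endfacet
facet normal 0.062 -0.909 -0.413
outer loop
vertex 4.002 -0.438 1.502
vertex 3.804 -0.18 0.905
vertex 4.466 -0.206 1.061
endloop
endfacet
facet normal 0.729 -0.241 0.640
outer loop
vertex 4.002 -0.438 1.502
vertex 4.466 -0.206 1.061
vertex 3.914 0.862 2.092
endloop
endfacet
facet normal 0.729 -0.241 0.640
outer loop
vertex 3.914 0.862 2.092
vertex 4.466 -0.206 1.061
vertex 4.377 1.094 1.652
endloop
endfacet
facet normal -0.062 0.908 0.413
outer loop
vertex 3.914 0.862 2.092
vertex 4.377 1.094 1.652
vertex 3.716 1.12 1.495
endloop
endfacet
facet normal 0.062 -0.909 -0.413
outer loop
vertex 4.466 -0.206 1.061
vertex 3.804 -0.18 0.905
vertex 4.267 0.052 0.464
endloop
endfacet
facet normal 0.954 0.175 -0.242
outer loop
vertex 4.466 -0.206 1.061
vertex 4.267 0.052 0.464
vertex 4.377 1.094 1.652
endloop
endfacet
facet normal 0.955 0.174 -0.241
outer loop
vertex 4.377 1.094 1.652
vertex 4.267 0.052 0.464
vertex 4.179 1.352 1.054
endloop
endfacet
facet normal -0.062 0.909 0.413
outer loop
vertex 4.377 1.094 1.652
vertex 4.179 1.352 1.054
vertex 3.716 1.12 1.495
endloop
endfacet

endsolid


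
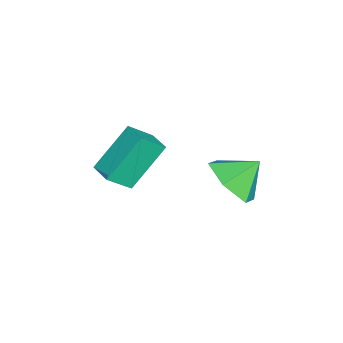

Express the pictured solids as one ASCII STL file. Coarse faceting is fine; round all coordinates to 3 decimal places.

solid 
facet normal 0.320 -0.697 -0.642
outer loop
vertex 0.39 1.944 -1.551
vertex -0.466 2.119 -2.168
vertex 0.432 2.679 -2.328
endloop
endfacet
facet normal 0.556 0.589 0.587
outer loop
vertex 0.39 1.944 -1.551
vertex 0.432 2.679 -2.328
vertex -0.854 2.961 -1.392
endloop
endfacet
facet normal 0.320 -0.697 -0.642
outer loop
vertex 0.432 2.679 -2.328
vertex -0.466 2.119 -2.168
vertex -0.425 2.853 -2.945
endloop
endfacet
facet normal 0.207 0.978 -0.011
outer loop
vertex 0.432 2.679 -2.328
vertex -0.425 2.853 -2.945
vertex -0.854 2.961 -1.392
endloop
endfacet
facet normal 0.321 -0.697 -0.641
outer loop
vertex -0.425 2.853 -2.945
vertex -0.466 2.119 -2.168
vertex -1.322 2.293 -2.786
endloop
endfacet
facet normal -0.544 0.813 -0.207
outer loop
vertex -0.425 2.853 -2.945
vertex -1.322 2.293 -2.786
vertex -0.854 2.961 -1.392
endloop
endfacet
facet normal 0.322 -0.697 -0.641
outer loop
vertex -1.322 2.293 -2.786
vertex -0.466 2.119 -2.168
vertex -1.364 1.558 -2.009
endloop
endfacet
facet normal -0.946 0.259 0.194
outer loop
vertex -1.322 2.293 -2.786
vertex -1.364 1.558 -2.009
vertex -0.854 2.961 -1.392
endloop
endfacet
facet normal 0.321 -0.696 -0.642
outer loop
vertex -1.364 1.558 -2.009
vertex -0.466 2.119 -2.168
vertex -0.507 1.384 -1.391
endloop
endfacet
facet normal -0.597 -0.131 0.791
outer loop
vertex -1.364 1.558 -2.009
vertex -0.507 1.384 -1.391
vertex -0.854 2.961 -1.392
endloop
endfacet
facet normal 0.320 -0.697 -0.642
outer loop
vertex -0.507 1.384 -1.391
vertex -0.466 2.119 -2.168
vertex 0.39 1.944 -1.551
endloop
endfacet
facet normal 0.155 0.035 0.987
outer loop
vertex -0.507 1.384 -1.391
vertex 0.39 1.944 -1.551
vertex -0.854 2.961 -1.392
endloop
endfacet
facet normal -0.396 0.614 -0.683
outer loop
vertex -2.297 -0.633 -1.836
vertex -1.604 -0.097 -1.756
vertex -1.38 -1.605 -3.243
endloop
endfacet
facet normal -0.787 -0.610 -0.091
outer loop
vertex -0.916 -2.323 -2.444
vertex -2.297 -0.633 -1.836
vertex -1.38 -1.605 -3.243
endloop
endfacet
facet normal -0.397 0.614 -0.682
outer loop
vertex -1.38 -1.605 -3.243
vertex -1.604 -0.097 -1.756
vertex -0.688 -1.068 -3.163
endloop
endfacet
facet normal 0.473 -0.501 -0.725
outer loop
vertex -0.688 -1.068 -3.163
vertex -0.916 -2.323 -2.444
vertex -1.38 -1.605 -3.243
endloop
endfacet
facet normal -0.472 0.502 0.725
outer loop
vertex -2.297 -0.633 -1.836
vertex -1.14 -0.815 -0.957
vertex -1.604 -0.097 -1.756
endloop
endfacet
facet normal -0.787 -0.610 -0.091
outer loop
vertex -1.832 -1.352 -1.037
vertex -2.297 -0.633 -1.836
vertex -0.916 -2.323 -2.444
endloop
endfacet
facet normal -0.472 0.501 0.725
outer loop
vertex -1.832 -1.352 -1.037
vertex -1.14 -0.815 -0.957
vertex -2.297 -0.633 -1.836
endloop
endfacet
facet normal 0.787 0.610 0.091
outer loop
vertex -1.604 -0.097 -1.756
vertex -1.14 -0.815 -0.957
vertex -0.688 -1.068 -3.163
endloop
endfacet
facet normal 0.471 -0.501 -0.726
outer loop
vertex -0.223 -1.787 -2.364
vertex -0.916 -2.323 -2.444
vertex -0.688 -1.068 -3.163
endloop
endfacet
facet normal 0.787 0.610 0.091
outer loop
vertex -0.688 -1.068 -3.163
vertex -1.14 -0.815 -0.957
vertex -0.223 -1.787 -2.364
endloop
endfacet
facet normal 0.396 -0.614 0.682
outer loop
vertex -0.223 -1.787 -2.364
vertex -1.832 -1.352 -1.037
vertex -0.916 -2.323 -2.444
endloop
endfacet
facet normal 0.397 -0.613 0.683
outer loop
vertex -1.14 -0.815 -0.957
vertex -1.832 -1.352 -1.037
vertex -0.223 -1.787 -2.364
endloop
endfacet

endsolid


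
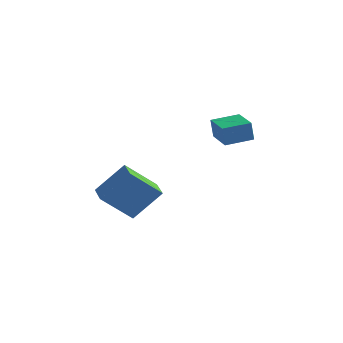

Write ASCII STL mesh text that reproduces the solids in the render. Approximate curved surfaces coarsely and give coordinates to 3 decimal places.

solid 
facet normal -0.732 0.681 0.019
outer loop
vertex -1.454 -3.221 1.731
vertex -0.537 -2.199 0.447
vertex -2.323 -4.119 0.395
endloop
endfacet
facet normal -0.487 -0.544 0.683
outer loop
vertex -1.503 -4.881 0.373
vertex -1.454 -3.221 1.731
vertex -2.323 -4.119 0.395
endloop
endfacet
facet normal -0.732 0.681 0.019
outer loop
vertex -2.323 -4.119 0.395
vertex -0.537 -2.199 0.447
vertex -1.406 -3.097 -0.889
endloop
endfacet
facet normal -0.476 -0.491 -0.730
outer loop
vertex -1.406 -3.097 -0.889
vertex -1.503 -4.881 0.373
vertex -2.323 -4.119 0.395
endloop
endfacet
facet normal 0.476 0.491 0.730
outer loop
vertex -1.454 -3.221 1.731
vertex 0.283 -2.961 0.425
vertex -0.537 -2.199 0.447
endloop
endfacet
facet normal -0.487 -0.544 0.683
outer loop
vertex -0.634 -3.983 1.709
vertex -1.454 -3.221 1.731
vertex -1.503 -4.881 0.373
endloop
endfacet
facet normal 0.476 0.491 0.730
outer loop
vertex -0.634 -3.983 1.709
vertex 0.283 -2.961 0.425
vertex -1.454 -3.221 1.731
endloop
endfacet
facet normal 0.487 0.544 -0.683
outer loop
vertex -0.537 -2.199 0.447
vertex 0.283 -2.961 0.425
vertex -1.406 -3.097 -0.889
endloop
endfacet
facet normal -0.476 -0.491 -0.730
outer loop
vertex -0.586 -3.859 -0.911
vertex -1.503 -4.881 0.373
vertex -1.406 -3.097 -0.889
endloop
endfacet
facet normal 0.487 0.544 -0.683
outer loop
vertex -1.406 -3.097 -0.889
vertex 0.283 -2.961 0.425
vertex -0.586 -3.859 -0.911
endloop
endfacet
facet normal 0.732 -0.681 -0.019
outer loop
vertex -0.586 -3.859 -0.911
vertex -0.634 -3.983 1.709
vertex -1.503 -4.881 0.373
endloop
endfacet
facet normal 0.732 -0.681 -0.019
outer loop
vertex 0.283 -2.961 0.425
vertex -0.634 -3.983 1.709
vertex -0.586 -3.859 -0.911
endloop
endfacet
facet normal -0.796 0.606 -0.018
outer loop
vertex 0.036 1.018 3.266
vertex 0.826 2.061 3.44
vertex 0.128 1.11 2.295
endloop
endfacet
facet normal -0.598 -0.791 -0.132
outer loop
vertex 1.274 0.239 2.32
vertex 0.036 1.018 3.266
vertex 0.128 1.11 2.295
endloop
endfacet
facet normal -0.796 0.605 -0.017
outer loop
vertex 0.128 1.11 2.295
vertex 0.826 2.061 3.44
vertex 0.918 2.154 2.468
endloop
endfacet
facet normal 0.093 0.094 -0.991
outer loop
vertex 0.918 2.154 2.468
vertex 1.274 0.239 2.32
vertex 0.128 1.11 2.295
endloop
endfacet
facet normal -0.093 -0.095 0.991
outer loop
vertex 0.036 1.018 3.266
vertex 1.972 1.19 3.465
vertex 0.826 2.061 3.44
endloop
endfacet
facet normal -0.598 -0.790 -0.132
outer loop
vertex 1.182 0.146 3.292
vertex 0.036 1.018 3.266
vertex 1.274 0.239 2.32
endloop
endfacet
facet normal -0.094 -0.093 0.991
outer loop
vertex 1.182 0.146 3.292
vertex 1.972 1.19 3.465
vertex 0.036 1.018 3.266
endloop
endfacet
facet normal 0.598 0.791 0.132
outer loop
vertex 0.826 2.061 3.44
vertex 1.972 1.19 3.465
vertex 0.918 2.154 2.468
endloop
endfacet
facet normal 0.094 0.094 -0.991
outer loop
vertex 2.064 1.282 2.494
vertex 1.274 0.239 2.32
vertex 0.918 2.154 2.468
endloop
endfacet
facet normal 0.598 0.790 0.132
outer loop
vertex 0.918 2.154 2.468
vertex 1.972 1.19 3.465
vertex 2.064 1.282 2.494
endloop
endfacet
facet normal 0.796 -0.606 0.017
outer loop
vertex 2.064 1.282 2.494
vertex 1.182 0.146 3.292
vertex 1.274 0.239 2.32
endloop
endfacet
facet normal 0.796 -0.605 0.018
outer loop
vertex 1.972 1.19 3.465
vertex 1.182 0.146 3.292
vertex 2.064 1.282 2.494
endloop
endfacet

endsolid
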